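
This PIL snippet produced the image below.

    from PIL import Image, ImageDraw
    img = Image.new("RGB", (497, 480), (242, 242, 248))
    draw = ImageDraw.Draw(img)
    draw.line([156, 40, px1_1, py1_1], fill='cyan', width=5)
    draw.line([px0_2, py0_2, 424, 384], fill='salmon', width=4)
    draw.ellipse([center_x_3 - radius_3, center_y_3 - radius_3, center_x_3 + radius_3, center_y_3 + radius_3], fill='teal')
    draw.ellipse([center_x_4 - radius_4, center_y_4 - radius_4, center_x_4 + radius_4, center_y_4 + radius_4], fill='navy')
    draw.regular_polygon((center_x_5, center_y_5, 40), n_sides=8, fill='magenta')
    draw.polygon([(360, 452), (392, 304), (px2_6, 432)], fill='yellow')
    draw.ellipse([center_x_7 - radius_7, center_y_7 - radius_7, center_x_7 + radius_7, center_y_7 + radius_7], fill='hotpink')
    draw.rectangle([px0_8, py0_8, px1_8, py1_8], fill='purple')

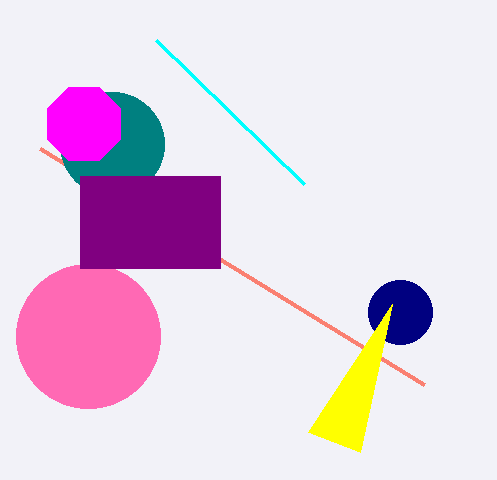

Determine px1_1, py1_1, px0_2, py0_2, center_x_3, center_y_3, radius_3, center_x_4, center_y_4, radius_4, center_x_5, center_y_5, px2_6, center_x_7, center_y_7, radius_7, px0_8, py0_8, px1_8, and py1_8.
px1_1 = 304, py1_1 = 184, px0_2 = 40, py0_2 = 148, center_x_3 = 112, center_y_3 = 144, radius_3 = 52, center_x_4 = 400, center_y_4 = 312, radius_4 = 32, center_x_5 = 84, center_y_5 = 124, px2_6 = 308, center_x_7 = 88, center_y_7 = 336, radius_7 = 72, px0_8 = 80, py0_8 = 176, px1_8 = 220, py1_8 = 268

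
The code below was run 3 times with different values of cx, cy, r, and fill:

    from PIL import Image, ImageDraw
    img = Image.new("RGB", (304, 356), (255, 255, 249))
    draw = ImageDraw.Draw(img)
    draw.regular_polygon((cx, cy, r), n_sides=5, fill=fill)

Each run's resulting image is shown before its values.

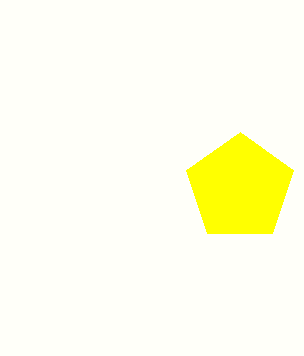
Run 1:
cx = 240, cy = 188, r = 56, fill = 'yellow'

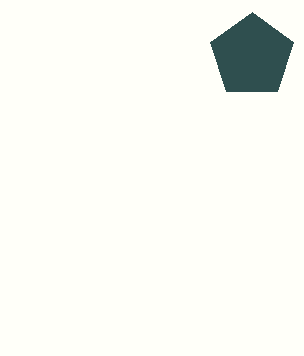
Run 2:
cx = 252
cy = 56
r = 44
fill = 'darkslategray'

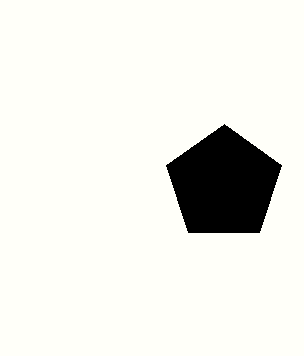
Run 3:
cx = 224, cy = 184, r = 60, fill = 'black'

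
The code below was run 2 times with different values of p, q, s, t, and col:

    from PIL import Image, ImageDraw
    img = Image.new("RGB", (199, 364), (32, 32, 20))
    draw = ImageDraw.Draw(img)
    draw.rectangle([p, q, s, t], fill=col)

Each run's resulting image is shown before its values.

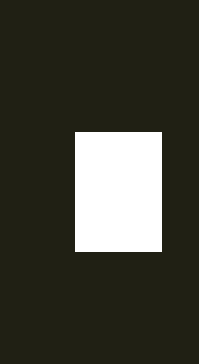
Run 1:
p = 75
q = 132
s = 161
t = 251
col = 'white'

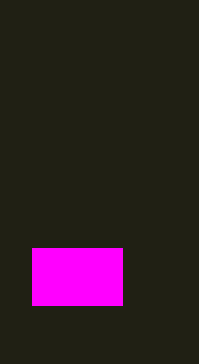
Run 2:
p = 32
q = 248
s = 122
t = 305
col = 'magenta'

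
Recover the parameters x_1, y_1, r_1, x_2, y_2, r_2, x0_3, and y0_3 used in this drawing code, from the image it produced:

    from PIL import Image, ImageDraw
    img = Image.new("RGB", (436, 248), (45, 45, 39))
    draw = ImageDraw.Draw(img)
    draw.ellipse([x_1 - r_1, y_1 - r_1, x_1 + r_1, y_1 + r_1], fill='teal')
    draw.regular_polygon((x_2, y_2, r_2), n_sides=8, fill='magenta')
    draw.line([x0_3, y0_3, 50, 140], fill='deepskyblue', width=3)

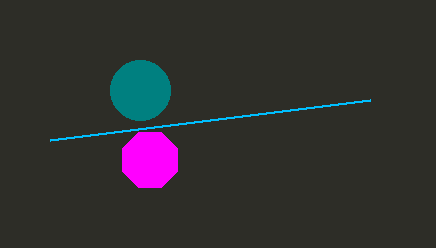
x_1 = 140
y_1 = 90
r_1 = 30
x_2 = 150
y_2 = 160
r_2 = 30
x0_3 = 370
y0_3 = 100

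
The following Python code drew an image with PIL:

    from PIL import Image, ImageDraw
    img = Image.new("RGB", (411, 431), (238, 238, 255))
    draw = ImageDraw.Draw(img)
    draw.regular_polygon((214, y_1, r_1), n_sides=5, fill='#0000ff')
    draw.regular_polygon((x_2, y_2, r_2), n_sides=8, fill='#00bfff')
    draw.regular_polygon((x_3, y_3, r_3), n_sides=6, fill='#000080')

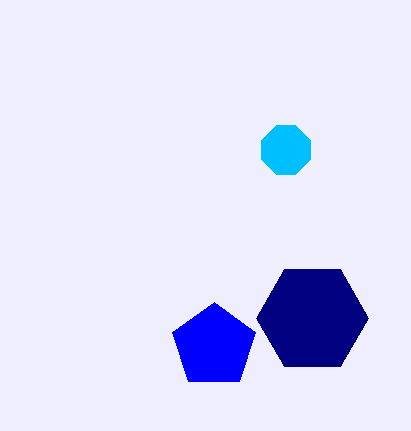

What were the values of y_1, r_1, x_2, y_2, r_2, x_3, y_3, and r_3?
y_1 = 346
r_1 = 44
x_2 = 286
y_2 = 150
r_2 = 26
x_3 = 312
y_3 = 318
r_3 = 56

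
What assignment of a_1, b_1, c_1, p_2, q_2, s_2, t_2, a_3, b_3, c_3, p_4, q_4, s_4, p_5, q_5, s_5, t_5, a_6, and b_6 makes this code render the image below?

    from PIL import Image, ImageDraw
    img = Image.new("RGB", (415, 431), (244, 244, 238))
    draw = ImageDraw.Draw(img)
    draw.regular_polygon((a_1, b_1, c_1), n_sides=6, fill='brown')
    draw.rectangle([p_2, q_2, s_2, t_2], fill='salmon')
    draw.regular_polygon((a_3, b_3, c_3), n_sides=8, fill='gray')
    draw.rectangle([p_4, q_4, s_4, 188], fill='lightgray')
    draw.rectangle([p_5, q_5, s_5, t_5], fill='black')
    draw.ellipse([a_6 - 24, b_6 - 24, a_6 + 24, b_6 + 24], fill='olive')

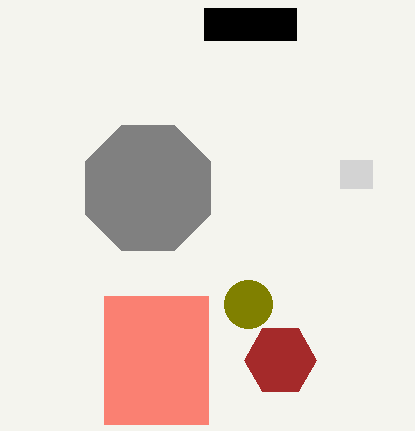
a_1 = 280, b_1 = 360, c_1 = 36, p_2 = 104, q_2 = 296, s_2 = 208, t_2 = 424, a_3 = 148, b_3 = 188, c_3 = 68, p_4 = 340, q_4 = 160, s_4 = 372, p_5 = 204, q_5 = 8, s_5 = 296, t_5 = 40, a_6 = 248, b_6 = 304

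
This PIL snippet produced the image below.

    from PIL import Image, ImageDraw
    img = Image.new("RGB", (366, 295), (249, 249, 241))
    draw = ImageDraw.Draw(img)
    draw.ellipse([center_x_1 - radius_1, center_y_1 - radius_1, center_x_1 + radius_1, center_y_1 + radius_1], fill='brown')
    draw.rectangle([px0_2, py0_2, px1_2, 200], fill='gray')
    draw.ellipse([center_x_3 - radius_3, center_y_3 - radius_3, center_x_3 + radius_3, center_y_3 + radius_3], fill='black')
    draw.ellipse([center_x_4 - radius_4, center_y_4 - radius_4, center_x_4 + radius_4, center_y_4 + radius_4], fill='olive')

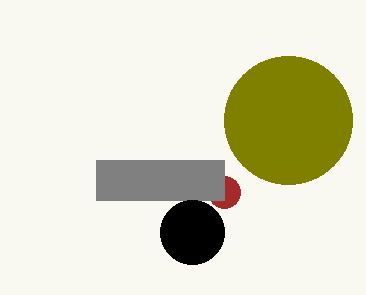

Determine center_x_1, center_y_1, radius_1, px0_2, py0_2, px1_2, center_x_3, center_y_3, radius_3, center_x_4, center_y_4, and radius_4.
center_x_1 = 224, center_y_1 = 192, radius_1 = 16, px0_2 = 96, py0_2 = 160, px1_2 = 224, center_x_3 = 192, center_y_3 = 232, radius_3 = 32, center_x_4 = 288, center_y_4 = 120, radius_4 = 64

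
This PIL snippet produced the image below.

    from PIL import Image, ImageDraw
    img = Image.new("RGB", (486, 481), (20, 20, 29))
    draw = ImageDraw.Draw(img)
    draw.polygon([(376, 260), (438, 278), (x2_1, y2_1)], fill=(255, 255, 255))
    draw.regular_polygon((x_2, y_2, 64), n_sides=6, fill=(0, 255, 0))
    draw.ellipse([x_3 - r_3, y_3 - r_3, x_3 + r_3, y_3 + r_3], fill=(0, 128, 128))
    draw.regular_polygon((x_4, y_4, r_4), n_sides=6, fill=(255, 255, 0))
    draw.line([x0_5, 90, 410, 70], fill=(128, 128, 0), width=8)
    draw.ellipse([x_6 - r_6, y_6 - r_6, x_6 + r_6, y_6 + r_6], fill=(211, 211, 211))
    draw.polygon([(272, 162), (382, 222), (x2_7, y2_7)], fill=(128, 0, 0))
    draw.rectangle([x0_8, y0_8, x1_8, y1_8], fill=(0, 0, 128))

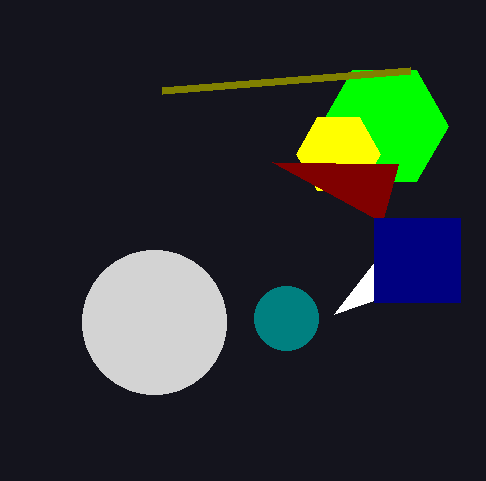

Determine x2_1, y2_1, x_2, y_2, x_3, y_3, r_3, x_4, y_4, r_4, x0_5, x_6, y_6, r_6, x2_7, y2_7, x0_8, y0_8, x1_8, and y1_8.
x2_1 = 334; y2_1 = 314; x_2 = 384; y_2 = 126; x_3 = 286; y_3 = 318; r_3 = 32; x_4 = 338; y_4 = 154; r_4 = 42; x0_5 = 162; x_6 = 154; y_6 = 322; r_6 = 72; x2_7 = 398; y2_7 = 164; x0_8 = 374; y0_8 = 218; x1_8 = 460; y1_8 = 302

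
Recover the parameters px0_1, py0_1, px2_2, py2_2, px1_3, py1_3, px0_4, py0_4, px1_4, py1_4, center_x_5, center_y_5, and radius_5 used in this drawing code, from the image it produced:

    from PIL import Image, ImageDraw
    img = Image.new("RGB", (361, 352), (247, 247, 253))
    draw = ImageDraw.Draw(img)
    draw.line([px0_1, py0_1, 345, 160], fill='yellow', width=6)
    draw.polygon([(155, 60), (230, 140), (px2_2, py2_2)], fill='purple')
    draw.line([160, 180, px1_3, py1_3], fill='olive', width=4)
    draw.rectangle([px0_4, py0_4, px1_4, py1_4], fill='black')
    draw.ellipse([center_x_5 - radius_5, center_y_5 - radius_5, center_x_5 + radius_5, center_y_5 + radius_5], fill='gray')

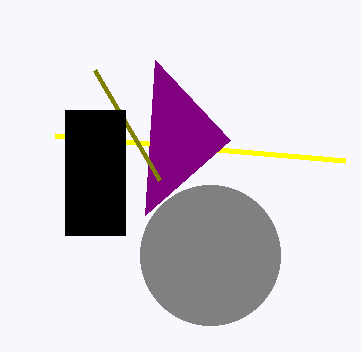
px0_1 = 55, py0_1 = 135, px2_2 = 145, py2_2 = 215, px1_3 = 95, py1_3 = 70, px0_4 = 65, py0_4 = 110, px1_4 = 125, py1_4 = 235, center_x_5 = 210, center_y_5 = 255, radius_5 = 70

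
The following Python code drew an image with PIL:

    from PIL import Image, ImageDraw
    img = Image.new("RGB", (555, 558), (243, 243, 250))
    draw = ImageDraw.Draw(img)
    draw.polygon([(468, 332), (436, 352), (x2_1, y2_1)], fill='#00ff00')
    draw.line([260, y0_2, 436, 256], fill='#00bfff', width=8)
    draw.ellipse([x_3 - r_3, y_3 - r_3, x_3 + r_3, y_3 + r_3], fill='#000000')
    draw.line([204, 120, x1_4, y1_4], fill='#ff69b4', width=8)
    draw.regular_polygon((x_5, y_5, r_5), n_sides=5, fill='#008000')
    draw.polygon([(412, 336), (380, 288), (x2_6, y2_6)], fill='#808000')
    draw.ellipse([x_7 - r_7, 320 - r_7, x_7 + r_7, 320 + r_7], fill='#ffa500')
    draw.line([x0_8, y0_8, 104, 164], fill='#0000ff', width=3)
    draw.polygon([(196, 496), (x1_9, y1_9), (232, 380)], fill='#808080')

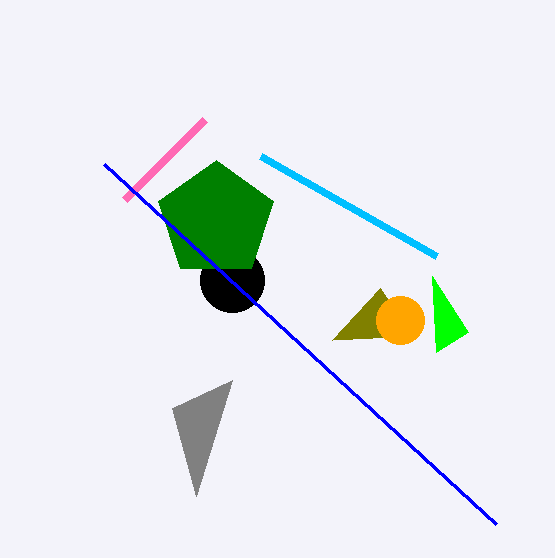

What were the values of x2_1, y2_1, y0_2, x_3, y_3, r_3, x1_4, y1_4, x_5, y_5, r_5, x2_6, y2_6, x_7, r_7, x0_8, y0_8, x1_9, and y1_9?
x2_1 = 432, y2_1 = 276, y0_2 = 156, x_3 = 232, y_3 = 280, r_3 = 32, x1_4 = 124, y1_4 = 200, x_5 = 216, y_5 = 220, r_5 = 60, x2_6 = 332, y2_6 = 340, x_7 = 400, r_7 = 24, x0_8 = 496, y0_8 = 524, x1_9 = 172, y1_9 = 408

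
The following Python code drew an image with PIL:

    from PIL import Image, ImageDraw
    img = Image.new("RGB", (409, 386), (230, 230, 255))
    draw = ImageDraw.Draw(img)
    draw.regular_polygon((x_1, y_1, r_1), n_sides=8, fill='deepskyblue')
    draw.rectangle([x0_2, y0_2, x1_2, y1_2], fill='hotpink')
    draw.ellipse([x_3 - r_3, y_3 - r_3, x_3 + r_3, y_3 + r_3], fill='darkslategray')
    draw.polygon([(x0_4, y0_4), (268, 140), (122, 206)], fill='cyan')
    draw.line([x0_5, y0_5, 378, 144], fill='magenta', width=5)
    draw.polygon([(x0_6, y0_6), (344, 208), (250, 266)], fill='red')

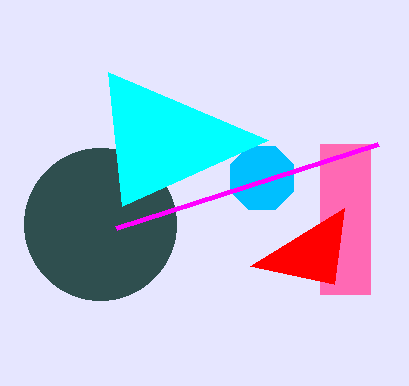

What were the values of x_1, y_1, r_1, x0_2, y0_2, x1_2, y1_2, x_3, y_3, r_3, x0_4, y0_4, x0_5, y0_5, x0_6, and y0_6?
x_1 = 262; y_1 = 178; r_1 = 34; x0_2 = 320; y0_2 = 144; x1_2 = 370; y1_2 = 294; x_3 = 100; y_3 = 224; r_3 = 76; x0_4 = 108; y0_4 = 72; x0_5 = 116; y0_5 = 228; x0_6 = 334; y0_6 = 284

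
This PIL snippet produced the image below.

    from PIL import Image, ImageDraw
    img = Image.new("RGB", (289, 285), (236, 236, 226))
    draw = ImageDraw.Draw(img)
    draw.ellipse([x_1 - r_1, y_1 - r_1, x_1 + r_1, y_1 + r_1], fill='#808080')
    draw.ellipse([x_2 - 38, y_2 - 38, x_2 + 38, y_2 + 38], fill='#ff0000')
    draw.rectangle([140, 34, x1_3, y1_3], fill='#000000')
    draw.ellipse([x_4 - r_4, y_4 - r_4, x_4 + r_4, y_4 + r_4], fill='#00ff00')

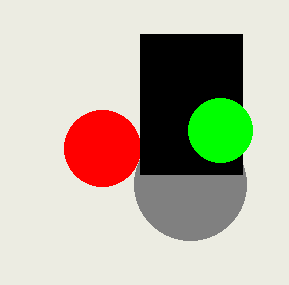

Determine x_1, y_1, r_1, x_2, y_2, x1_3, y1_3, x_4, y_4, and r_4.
x_1 = 190
y_1 = 184
r_1 = 56
x_2 = 102
y_2 = 148
x1_3 = 242
y1_3 = 174
x_4 = 220
y_4 = 130
r_4 = 32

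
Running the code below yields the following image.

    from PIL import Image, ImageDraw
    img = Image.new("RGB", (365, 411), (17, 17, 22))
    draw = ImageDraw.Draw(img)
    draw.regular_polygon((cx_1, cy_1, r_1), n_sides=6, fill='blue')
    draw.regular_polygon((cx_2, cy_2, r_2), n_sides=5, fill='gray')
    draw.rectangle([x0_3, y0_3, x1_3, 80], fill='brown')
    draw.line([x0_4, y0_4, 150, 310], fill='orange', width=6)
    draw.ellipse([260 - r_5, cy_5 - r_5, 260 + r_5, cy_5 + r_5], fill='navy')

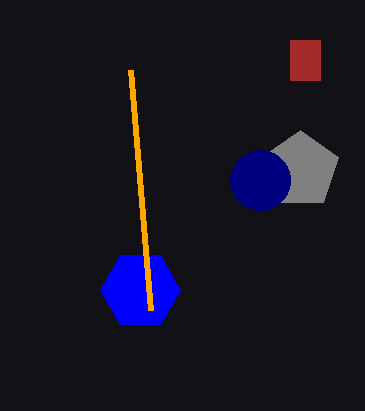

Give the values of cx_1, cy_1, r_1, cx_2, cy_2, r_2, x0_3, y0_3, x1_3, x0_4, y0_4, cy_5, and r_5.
cx_1 = 140, cy_1 = 290, r_1 = 40, cx_2 = 300, cy_2 = 170, r_2 = 40, x0_3 = 290, y0_3 = 40, x1_3 = 320, x0_4 = 130, y0_4 = 70, cy_5 = 180, r_5 = 30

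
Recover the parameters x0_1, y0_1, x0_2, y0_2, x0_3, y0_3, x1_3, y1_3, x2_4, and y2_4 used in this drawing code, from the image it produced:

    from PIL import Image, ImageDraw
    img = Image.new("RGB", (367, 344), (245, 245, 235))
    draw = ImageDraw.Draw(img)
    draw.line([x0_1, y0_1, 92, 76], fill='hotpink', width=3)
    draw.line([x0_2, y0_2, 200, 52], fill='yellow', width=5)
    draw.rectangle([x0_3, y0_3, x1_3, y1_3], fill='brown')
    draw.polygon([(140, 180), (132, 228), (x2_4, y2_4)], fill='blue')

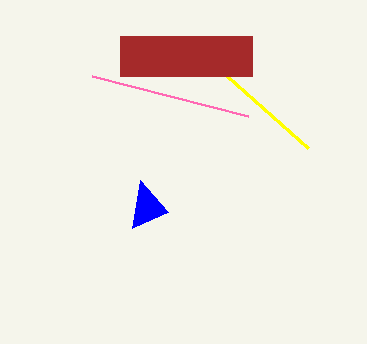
x0_1 = 248
y0_1 = 116
x0_2 = 308
y0_2 = 148
x0_3 = 120
y0_3 = 36
x1_3 = 252
y1_3 = 76
x2_4 = 168
y2_4 = 212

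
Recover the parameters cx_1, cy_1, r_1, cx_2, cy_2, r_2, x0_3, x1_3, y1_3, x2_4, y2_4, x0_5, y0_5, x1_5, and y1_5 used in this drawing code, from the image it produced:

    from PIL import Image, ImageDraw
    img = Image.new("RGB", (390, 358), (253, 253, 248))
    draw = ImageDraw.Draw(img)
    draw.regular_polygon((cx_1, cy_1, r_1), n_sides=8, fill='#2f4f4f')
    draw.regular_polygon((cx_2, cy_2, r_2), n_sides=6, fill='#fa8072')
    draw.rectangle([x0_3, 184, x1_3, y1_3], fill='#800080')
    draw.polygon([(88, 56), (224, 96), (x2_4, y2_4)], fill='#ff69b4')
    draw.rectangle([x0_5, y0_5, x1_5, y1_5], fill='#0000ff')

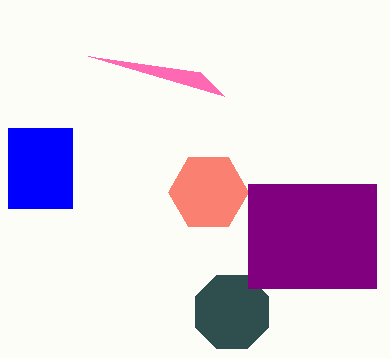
cx_1 = 232
cy_1 = 312
r_1 = 40
cx_2 = 208
cy_2 = 192
r_2 = 40
x0_3 = 248
x1_3 = 376
y1_3 = 288
x2_4 = 200
y2_4 = 72
x0_5 = 8
y0_5 = 128
x1_5 = 72
y1_5 = 208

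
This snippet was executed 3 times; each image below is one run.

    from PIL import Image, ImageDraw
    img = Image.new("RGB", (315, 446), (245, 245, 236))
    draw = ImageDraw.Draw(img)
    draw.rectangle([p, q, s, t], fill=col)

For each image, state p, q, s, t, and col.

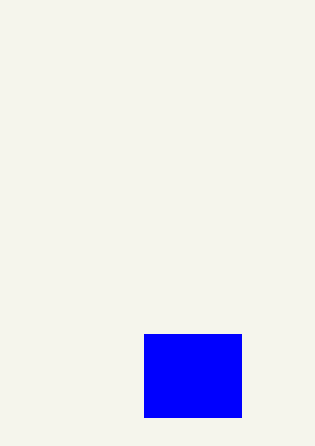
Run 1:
p = 144, q = 334, s = 241, t = 417, col = 'blue'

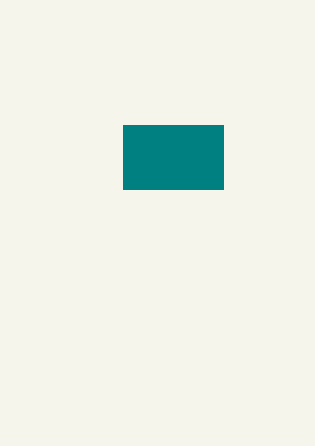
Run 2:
p = 123; q = 125; s = 223; t = 189; col = 'teal'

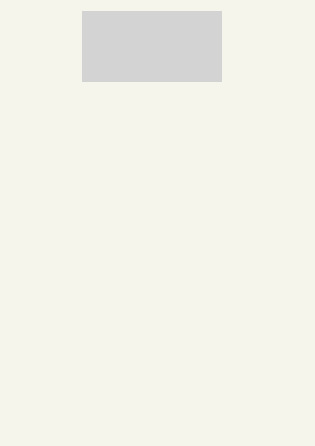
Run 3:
p = 82
q = 11
s = 221
t = 81
col = 'lightgray'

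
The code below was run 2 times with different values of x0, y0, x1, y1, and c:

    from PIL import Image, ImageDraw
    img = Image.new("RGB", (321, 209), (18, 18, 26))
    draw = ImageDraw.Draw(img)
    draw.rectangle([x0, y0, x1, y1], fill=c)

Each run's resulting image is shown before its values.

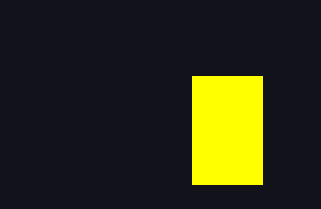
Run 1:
x0 = 192
y0 = 76
x1 = 262
y1 = 184
c = 'yellow'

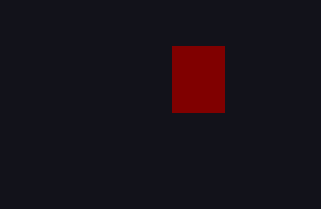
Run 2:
x0 = 172, y0 = 46, x1 = 224, y1 = 112, c = 'maroon'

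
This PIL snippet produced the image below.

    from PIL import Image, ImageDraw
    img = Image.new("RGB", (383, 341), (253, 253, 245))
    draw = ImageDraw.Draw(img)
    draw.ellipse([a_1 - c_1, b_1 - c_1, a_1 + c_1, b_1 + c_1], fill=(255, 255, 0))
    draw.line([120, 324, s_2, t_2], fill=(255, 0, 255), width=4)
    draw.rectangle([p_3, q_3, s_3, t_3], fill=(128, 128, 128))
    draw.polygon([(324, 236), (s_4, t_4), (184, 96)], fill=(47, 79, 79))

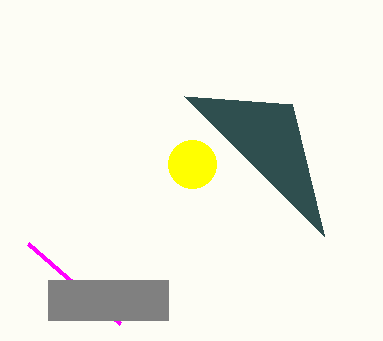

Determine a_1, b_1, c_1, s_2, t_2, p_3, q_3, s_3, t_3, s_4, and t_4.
a_1 = 192
b_1 = 164
c_1 = 24
s_2 = 28
t_2 = 244
p_3 = 48
q_3 = 280
s_3 = 168
t_3 = 320
s_4 = 292
t_4 = 104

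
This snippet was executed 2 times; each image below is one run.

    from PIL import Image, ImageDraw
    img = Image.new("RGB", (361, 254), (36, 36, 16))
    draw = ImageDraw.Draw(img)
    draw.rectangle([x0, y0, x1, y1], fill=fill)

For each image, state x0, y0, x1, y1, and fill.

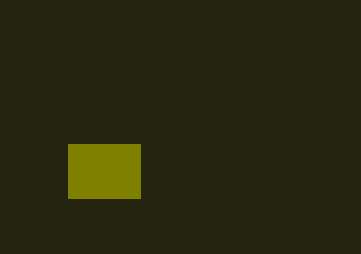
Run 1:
x0 = 68, y0 = 144, x1 = 140, y1 = 198, fill = 'olive'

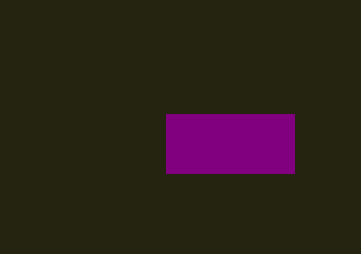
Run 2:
x0 = 166
y0 = 114
x1 = 294
y1 = 173
fill = 'purple'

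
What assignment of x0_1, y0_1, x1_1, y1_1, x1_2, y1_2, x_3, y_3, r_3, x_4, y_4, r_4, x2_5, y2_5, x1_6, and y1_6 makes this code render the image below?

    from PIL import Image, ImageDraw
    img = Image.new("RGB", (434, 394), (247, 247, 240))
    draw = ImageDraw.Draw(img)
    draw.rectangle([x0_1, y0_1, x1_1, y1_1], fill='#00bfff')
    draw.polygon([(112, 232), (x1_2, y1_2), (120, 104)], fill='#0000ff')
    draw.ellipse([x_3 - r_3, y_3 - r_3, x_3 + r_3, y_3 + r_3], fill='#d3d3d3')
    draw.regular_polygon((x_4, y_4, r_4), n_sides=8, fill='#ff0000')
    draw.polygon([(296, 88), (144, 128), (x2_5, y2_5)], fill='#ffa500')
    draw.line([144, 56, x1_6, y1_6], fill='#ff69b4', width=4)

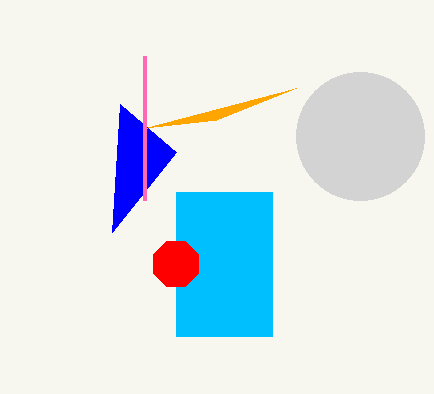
x0_1 = 176, y0_1 = 192, x1_1 = 272, y1_1 = 336, x1_2 = 176, y1_2 = 152, x_3 = 360, y_3 = 136, r_3 = 64, x_4 = 176, y_4 = 264, r_4 = 24, x2_5 = 216, y2_5 = 120, x1_6 = 144, y1_6 = 200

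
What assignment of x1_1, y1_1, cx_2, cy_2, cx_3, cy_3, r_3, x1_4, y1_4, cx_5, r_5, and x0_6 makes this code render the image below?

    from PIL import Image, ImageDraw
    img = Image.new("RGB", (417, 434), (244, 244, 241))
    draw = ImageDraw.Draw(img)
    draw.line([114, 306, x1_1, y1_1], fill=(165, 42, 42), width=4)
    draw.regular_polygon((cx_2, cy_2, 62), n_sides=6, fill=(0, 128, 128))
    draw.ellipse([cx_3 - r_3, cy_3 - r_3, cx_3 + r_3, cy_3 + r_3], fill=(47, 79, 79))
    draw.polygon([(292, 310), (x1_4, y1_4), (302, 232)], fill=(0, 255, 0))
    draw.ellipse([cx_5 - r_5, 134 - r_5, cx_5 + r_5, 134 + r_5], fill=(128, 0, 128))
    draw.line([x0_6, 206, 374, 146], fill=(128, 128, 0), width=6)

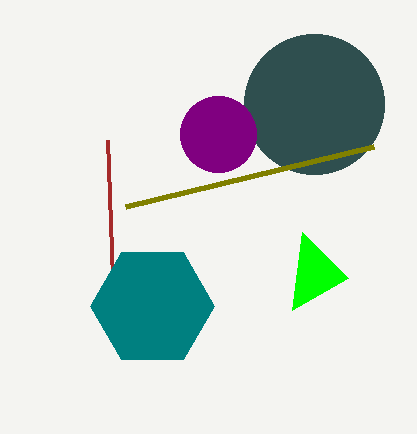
x1_1 = 108; y1_1 = 140; cx_2 = 152; cy_2 = 306; cx_3 = 314; cy_3 = 104; r_3 = 70; x1_4 = 348; y1_4 = 278; cx_5 = 218; r_5 = 38; x0_6 = 126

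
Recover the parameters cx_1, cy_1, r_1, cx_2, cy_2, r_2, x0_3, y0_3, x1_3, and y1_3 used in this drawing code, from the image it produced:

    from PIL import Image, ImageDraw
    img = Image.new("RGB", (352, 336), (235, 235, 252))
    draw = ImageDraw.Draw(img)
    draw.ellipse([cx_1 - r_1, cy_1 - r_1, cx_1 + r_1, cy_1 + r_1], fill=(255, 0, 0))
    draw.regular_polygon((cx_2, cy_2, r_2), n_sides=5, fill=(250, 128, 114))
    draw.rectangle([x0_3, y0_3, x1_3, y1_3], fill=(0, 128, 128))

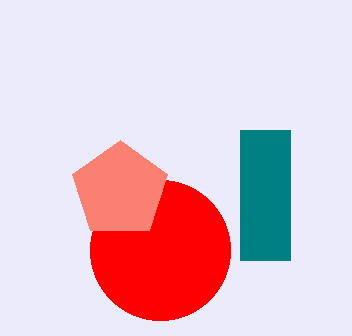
cx_1 = 160, cy_1 = 250, r_1 = 70, cx_2 = 120, cy_2 = 190, r_2 = 50, x0_3 = 240, y0_3 = 130, x1_3 = 290, y1_3 = 260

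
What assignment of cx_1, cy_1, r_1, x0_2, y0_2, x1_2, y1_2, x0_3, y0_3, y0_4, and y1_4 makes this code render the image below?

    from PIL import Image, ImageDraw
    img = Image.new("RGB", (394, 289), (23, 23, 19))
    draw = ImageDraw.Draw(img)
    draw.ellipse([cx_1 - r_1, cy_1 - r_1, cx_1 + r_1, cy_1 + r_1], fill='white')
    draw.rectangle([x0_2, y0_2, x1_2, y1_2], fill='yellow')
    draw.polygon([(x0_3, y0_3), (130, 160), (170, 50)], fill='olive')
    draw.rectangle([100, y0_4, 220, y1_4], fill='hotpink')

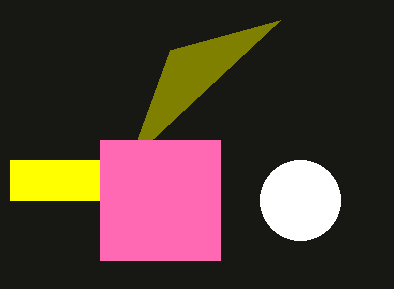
cx_1 = 300; cy_1 = 200; r_1 = 40; x0_2 = 10; y0_2 = 160; x1_2 = 100; y1_2 = 200; x0_3 = 280; y0_3 = 20; y0_4 = 140; y1_4 = 260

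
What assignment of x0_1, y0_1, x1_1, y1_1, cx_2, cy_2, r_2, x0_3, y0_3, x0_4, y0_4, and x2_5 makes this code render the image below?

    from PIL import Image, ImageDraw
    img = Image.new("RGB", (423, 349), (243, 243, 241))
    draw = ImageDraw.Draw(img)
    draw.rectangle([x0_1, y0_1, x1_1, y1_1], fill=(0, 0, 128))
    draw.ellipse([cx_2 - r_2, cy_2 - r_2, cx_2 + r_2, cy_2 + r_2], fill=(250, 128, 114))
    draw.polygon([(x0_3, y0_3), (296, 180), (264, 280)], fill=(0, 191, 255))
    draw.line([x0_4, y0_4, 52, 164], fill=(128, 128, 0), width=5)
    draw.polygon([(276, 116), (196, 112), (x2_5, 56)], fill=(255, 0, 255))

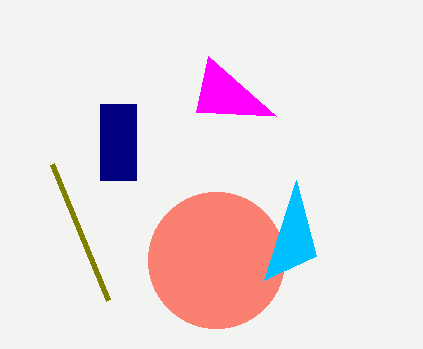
x0_1 = 100, y0_1 = 104, x1_1 = 136, y1_1 = 180, cx_2 = 216, cy_2 = 260, r_2 = 68, x0_3 = 316, y0_3 = 256, x0_4 = 108, y0_4 = 300, x2_5 = 208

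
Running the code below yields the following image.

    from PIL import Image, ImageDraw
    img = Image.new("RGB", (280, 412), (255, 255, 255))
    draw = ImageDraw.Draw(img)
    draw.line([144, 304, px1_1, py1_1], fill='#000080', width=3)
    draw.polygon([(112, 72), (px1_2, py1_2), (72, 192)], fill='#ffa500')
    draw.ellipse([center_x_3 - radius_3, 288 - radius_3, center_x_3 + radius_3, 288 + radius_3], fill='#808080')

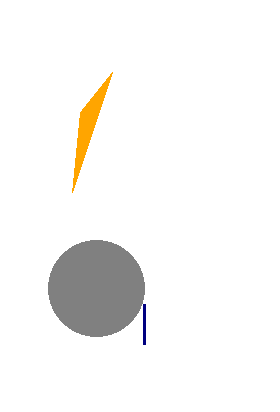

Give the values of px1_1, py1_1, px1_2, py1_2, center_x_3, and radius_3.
px1_1 = 144, py1_1 = 344, px1_2 = 80, py1_2 = 112, center_x_3 = 96, radius_3 = 48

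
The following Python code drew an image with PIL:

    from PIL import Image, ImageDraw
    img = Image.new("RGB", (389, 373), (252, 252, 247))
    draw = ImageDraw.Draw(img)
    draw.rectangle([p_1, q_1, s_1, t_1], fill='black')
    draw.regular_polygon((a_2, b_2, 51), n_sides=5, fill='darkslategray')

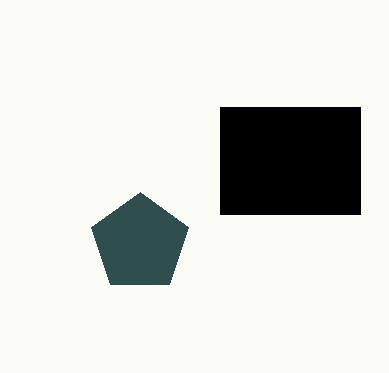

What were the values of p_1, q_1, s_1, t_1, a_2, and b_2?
p_1 = 220; q_1 = 107; s_1 = 360; t_1 = 214; a_2 = 140; b_2 = 243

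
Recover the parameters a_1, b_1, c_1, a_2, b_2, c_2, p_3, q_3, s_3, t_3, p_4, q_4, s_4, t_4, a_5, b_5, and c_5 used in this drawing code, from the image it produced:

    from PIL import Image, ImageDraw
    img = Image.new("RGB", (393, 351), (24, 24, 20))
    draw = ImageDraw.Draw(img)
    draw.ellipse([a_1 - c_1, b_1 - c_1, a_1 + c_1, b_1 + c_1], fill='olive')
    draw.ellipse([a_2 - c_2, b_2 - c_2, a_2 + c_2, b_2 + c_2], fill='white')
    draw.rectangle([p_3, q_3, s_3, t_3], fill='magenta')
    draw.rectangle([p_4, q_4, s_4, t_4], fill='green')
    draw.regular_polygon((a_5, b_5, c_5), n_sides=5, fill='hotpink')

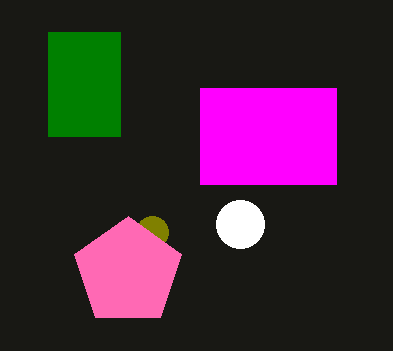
a_1 = 152; b_1 = 232; c_1 = 16; a_2 = 240; b_2 = 224; c_2 = 24; p_3 = 200; q_3 = 88; s_3 = 336; t_3 = 184; p_4 = 48; q_4 = 32; s_4 = 120; t_4 = 136; a_5 = 128; b_5 = 272; c_5 = 56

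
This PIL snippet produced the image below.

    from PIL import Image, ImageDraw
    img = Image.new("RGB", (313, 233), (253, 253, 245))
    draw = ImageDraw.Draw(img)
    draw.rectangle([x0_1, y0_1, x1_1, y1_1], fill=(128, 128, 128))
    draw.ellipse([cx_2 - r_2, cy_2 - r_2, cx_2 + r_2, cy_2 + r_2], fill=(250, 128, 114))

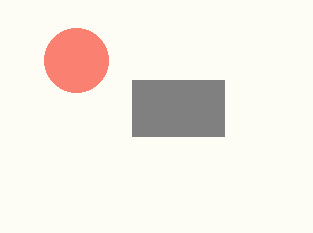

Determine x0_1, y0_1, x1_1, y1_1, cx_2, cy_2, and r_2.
x0_1 = 132, y0_1 = 80, x1_1 = 224, y1_1 = 136, cx_2 = 76, cy_2 = 60, r_2 = 32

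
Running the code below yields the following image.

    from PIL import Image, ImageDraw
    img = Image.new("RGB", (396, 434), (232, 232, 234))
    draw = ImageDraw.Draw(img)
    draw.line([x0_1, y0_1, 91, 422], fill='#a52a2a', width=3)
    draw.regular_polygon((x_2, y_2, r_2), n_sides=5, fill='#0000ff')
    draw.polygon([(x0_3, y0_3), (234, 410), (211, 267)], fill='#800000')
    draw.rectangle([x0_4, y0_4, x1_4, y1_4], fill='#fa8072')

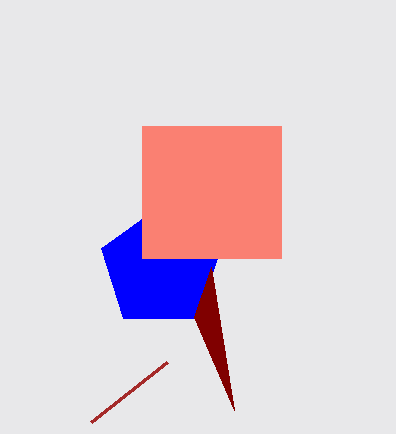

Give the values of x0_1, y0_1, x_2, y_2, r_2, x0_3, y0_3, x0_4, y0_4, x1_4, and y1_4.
x0_1 = 167
y0_1 = 362
x_2 = 161
y_2 = 268
r_2 = 63
x0_3 = 194
y0_3 = 317
x0_4 = 142
y0_4 = 126
x1_4 = 281
y1_4 = 258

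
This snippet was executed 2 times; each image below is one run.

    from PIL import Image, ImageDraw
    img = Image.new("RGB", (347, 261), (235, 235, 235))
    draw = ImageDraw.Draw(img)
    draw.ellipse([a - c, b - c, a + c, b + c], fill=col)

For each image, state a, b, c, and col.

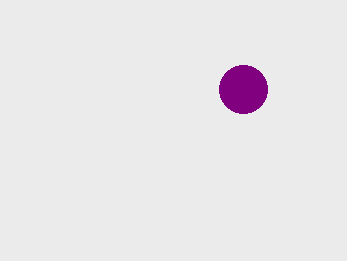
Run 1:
a = 243; b = 89; c = 24; col = 'purple'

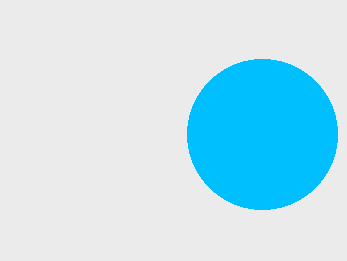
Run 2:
a = 262
b = 134
c = 75
col = 'deepskyblue'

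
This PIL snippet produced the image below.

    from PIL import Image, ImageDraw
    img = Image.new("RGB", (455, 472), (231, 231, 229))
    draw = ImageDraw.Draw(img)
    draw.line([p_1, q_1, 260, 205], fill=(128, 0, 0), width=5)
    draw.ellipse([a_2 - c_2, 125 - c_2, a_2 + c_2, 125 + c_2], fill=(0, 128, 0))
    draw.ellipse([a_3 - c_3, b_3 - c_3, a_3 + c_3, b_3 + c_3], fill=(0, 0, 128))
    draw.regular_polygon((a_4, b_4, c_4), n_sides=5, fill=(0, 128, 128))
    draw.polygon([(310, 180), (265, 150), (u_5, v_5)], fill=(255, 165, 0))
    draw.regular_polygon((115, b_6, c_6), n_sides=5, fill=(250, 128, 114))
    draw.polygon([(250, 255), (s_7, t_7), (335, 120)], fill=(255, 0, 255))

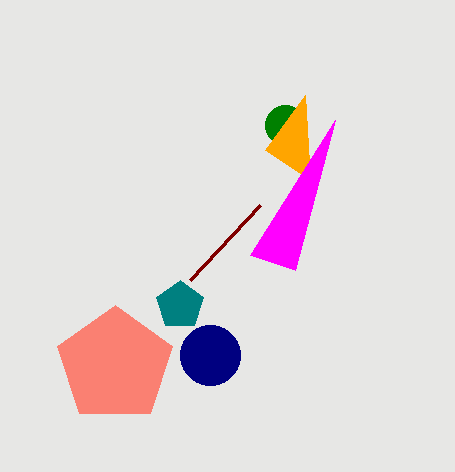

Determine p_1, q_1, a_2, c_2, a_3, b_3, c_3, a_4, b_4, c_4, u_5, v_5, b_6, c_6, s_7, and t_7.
p_1 = 190; q_1 = 280; a_2 = 285; c_2 = 20; a_3 = 210; b_3 = 355; c_3 = 30; a_4 = 180; b_4 = 305; c_4 = 25; u_5 = 305; v_5 = 95; b_6 = 365; c_6 = 60; s_7 = 295; t_7 = 270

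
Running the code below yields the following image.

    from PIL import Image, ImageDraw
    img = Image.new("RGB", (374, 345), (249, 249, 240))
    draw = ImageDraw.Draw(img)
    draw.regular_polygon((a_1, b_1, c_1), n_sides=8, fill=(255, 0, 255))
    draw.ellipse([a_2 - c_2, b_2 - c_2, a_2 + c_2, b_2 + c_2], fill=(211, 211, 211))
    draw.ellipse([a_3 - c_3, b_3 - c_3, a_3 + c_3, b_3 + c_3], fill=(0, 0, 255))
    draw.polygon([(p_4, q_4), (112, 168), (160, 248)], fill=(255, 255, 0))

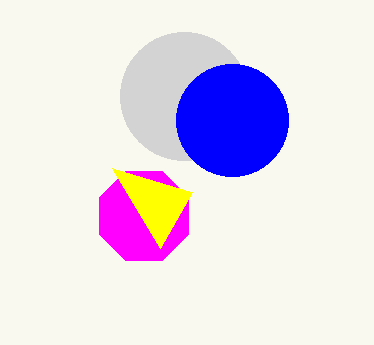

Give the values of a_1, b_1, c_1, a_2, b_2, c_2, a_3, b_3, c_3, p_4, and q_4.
a_1 = 144
b_1 = 216
c_1 = 48
a_2 = 184
b_2 = 96
c_2 = 64
a_3 = 232
b_3 = 120
c_3 = 56
p_4 = 192
q_4 = 192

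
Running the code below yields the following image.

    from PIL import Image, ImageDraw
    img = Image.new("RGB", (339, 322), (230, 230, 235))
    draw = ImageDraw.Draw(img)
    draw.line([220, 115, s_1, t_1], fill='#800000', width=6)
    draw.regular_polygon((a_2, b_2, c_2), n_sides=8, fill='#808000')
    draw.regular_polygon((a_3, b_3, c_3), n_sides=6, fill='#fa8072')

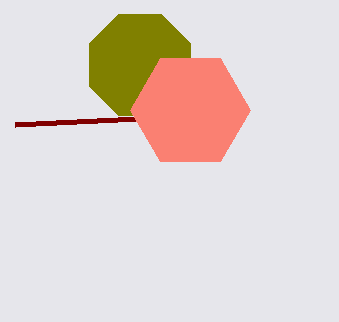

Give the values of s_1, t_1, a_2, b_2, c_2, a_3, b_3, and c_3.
s_1 = 15; t_1 = 125; a_2 = 140; b_2 = 65; c_2 = 55; a_3 = 190; b_3 = 110; c_3 = 60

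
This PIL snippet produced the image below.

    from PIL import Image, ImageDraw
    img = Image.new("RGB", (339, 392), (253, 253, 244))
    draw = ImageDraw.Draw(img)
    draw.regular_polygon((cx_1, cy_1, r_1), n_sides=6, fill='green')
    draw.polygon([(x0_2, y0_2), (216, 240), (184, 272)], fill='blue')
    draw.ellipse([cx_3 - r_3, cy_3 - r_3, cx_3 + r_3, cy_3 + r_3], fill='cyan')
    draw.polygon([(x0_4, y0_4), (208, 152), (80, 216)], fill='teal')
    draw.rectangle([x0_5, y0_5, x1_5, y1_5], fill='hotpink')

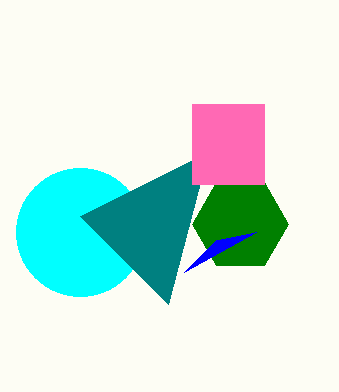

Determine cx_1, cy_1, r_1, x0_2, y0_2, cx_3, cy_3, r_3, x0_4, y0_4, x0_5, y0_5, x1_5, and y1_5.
cx_1 = 240, cy_1 = 224, r_1 = 48, x0_2 = 256, y0_2 = 232, cx_3 = 80, cy_3 = 232, r_3 = 64, x0_4 = 168, y0_4 = 304, x0_5 = 192, y0_5 = 104, x1_5 = 264, y1_5 = 184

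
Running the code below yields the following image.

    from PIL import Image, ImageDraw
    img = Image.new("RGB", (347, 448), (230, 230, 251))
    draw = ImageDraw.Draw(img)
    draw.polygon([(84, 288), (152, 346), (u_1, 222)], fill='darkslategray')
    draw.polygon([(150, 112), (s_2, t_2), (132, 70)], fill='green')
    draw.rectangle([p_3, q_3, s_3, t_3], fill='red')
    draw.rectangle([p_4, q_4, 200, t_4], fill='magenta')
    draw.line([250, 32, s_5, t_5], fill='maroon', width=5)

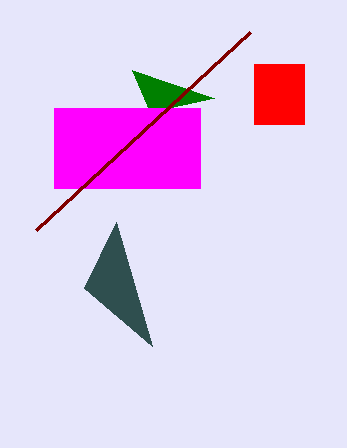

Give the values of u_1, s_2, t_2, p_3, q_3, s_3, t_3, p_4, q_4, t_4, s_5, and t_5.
u_1 = 116; s_2 = 214; t_2 = 98; p_3 = 254; q_3 = 64; s_3 = 304; t_3 = 124; p_4 = 54; q_4 = 108; t_4 = 188; s_5 = 36; t_5 = 230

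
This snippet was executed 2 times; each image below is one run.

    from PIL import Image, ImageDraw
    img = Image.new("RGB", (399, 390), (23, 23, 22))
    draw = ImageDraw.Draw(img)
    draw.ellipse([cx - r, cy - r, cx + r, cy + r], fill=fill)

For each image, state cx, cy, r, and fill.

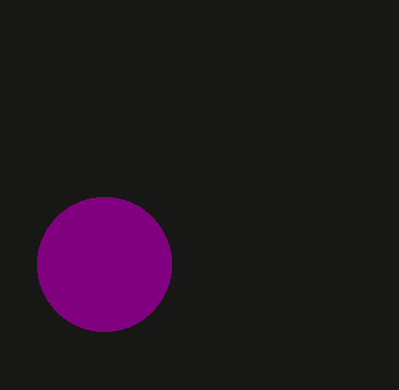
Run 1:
cx = 104, cy = 264, r = 67, fill = 'purple'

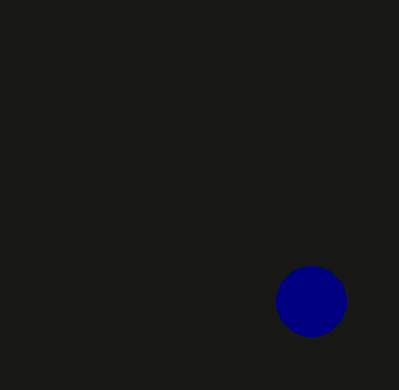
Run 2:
cx = 311; cy = 301; r = 35; fill = 'navy'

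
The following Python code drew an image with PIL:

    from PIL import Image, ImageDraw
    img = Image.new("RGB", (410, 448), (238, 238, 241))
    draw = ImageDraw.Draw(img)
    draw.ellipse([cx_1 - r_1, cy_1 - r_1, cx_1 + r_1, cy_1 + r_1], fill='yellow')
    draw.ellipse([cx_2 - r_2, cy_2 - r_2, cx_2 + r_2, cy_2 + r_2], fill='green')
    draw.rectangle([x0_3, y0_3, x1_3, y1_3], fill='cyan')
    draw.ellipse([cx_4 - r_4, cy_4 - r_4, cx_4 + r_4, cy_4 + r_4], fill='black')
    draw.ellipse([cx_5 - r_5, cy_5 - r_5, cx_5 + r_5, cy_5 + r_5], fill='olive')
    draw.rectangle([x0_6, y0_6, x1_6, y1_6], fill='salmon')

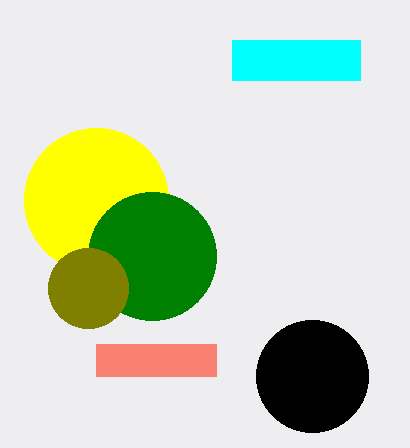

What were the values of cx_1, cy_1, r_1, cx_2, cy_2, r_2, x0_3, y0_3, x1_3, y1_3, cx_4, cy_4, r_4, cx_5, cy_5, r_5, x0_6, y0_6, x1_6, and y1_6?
cx_1 = 96; cy_1 = 200; r_1 = 72; cx_2 = 152; cy_2 = 256; r_2 = 64; x0_3 = 232; y0_3 = 40; x1_3 = 360; y1_3 = 80; cx_4 = 312; cy_4 = 376; r_4 = 56; cx_5 = 88; cy_5 = 288; r_5 = 40; x0_6 = 96; y0_6 = 344; x1_6 = 216; y1_6 = 376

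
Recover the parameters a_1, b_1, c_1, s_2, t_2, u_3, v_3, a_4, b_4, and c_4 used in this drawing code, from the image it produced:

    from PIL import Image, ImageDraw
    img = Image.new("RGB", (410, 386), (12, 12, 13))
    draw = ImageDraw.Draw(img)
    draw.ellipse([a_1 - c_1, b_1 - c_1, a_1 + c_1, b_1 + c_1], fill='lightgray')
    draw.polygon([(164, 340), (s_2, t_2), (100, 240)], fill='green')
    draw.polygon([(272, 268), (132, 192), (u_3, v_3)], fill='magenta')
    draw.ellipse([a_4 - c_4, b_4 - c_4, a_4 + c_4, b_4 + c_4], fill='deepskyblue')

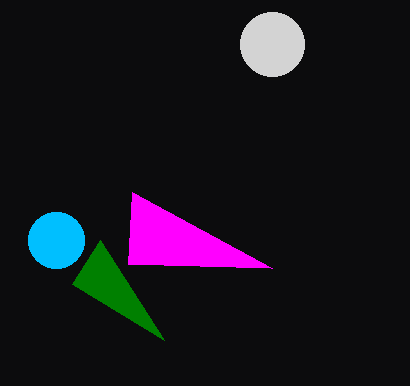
a_1 = 272
b_1 = 44
c_1 = 32
s_2 = 72
t_2 = 284
u_3 = 128
v_3 = 264
a_4 = 56
b_4 = 240
c_4 = 28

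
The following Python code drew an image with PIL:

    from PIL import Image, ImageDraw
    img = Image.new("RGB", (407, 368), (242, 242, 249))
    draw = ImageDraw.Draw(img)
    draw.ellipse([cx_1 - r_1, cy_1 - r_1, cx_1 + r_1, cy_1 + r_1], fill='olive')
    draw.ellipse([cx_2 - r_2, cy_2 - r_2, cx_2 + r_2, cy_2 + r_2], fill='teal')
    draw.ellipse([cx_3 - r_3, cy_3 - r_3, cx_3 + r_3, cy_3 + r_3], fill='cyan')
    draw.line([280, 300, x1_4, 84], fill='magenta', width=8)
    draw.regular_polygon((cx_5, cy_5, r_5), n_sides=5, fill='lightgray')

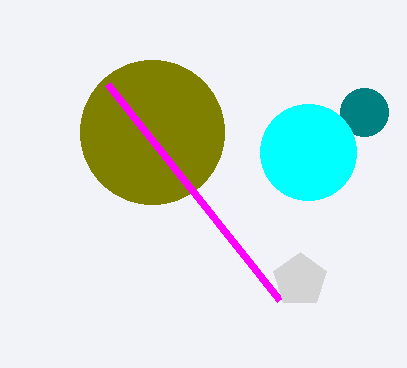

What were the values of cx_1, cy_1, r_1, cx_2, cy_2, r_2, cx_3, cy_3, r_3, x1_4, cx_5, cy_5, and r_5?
cx_1 = 152
cy_1 = 132
r_1 = 72
cx_2 = 364
cy_2 = 112
r_2 = 24
cx_3 = 308
cy_3 = 152
r_3 = 48
x1_4 = 108
cx_5 = 300
cy_5 = 280
r_5 = 28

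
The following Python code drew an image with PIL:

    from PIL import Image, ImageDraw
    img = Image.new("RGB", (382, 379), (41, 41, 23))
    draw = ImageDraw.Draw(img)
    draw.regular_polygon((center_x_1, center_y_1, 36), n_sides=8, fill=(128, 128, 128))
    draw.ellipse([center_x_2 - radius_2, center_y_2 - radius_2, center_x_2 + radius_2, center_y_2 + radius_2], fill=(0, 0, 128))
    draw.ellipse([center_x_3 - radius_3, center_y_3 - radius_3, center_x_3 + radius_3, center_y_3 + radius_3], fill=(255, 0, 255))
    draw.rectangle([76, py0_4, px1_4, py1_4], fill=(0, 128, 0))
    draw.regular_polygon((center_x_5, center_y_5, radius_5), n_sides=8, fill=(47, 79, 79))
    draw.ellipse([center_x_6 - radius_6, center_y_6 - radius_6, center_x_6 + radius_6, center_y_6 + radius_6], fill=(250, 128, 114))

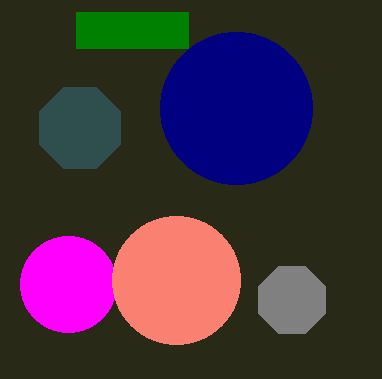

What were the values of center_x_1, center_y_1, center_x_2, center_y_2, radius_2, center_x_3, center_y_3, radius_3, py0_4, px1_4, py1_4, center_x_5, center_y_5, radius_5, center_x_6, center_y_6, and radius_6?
center_x_1 = 292
center_y_1 = 300
center_x_2 = 236
center_y_2 = 108
radius_2 = 76
center_x_3 = 68
center_y_3 = 284
radius_3 = 48
py0_4 = 12
px1_4 = 188
py1_4 = 48
center_x_5 = 80
center_y_5 = 128
radius_5 = 44
center_x_6 = 176
center_y_6 = 280
radius_6 = 64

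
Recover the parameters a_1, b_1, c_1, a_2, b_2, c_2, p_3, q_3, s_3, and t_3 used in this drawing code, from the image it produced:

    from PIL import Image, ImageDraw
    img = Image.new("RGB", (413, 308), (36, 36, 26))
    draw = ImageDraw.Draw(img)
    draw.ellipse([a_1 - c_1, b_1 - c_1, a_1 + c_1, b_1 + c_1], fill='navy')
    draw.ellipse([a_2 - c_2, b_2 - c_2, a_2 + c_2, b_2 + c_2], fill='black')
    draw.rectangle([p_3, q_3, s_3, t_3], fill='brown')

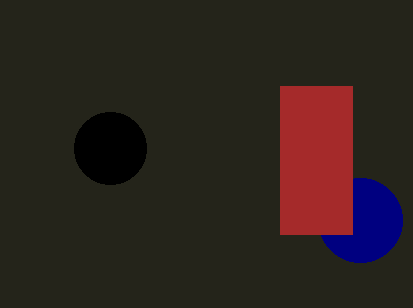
a_1 = 360; b_1 = 220; c_1 = 42; a_2 = 110; b_2 = 148; c_2 = 36; p_3 = 280; q_3 = 86; s_3 = 352; t_3 = 234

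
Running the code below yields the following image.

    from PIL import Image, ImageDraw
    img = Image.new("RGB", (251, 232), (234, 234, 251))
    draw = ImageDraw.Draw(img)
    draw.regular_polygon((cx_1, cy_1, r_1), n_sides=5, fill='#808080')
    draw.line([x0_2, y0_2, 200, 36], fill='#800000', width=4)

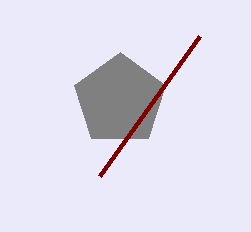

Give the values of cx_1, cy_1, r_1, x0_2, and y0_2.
cx_1 = 120, cy_1 = 100, r_1 = 48, x0_2 = 100, y0_2 = 176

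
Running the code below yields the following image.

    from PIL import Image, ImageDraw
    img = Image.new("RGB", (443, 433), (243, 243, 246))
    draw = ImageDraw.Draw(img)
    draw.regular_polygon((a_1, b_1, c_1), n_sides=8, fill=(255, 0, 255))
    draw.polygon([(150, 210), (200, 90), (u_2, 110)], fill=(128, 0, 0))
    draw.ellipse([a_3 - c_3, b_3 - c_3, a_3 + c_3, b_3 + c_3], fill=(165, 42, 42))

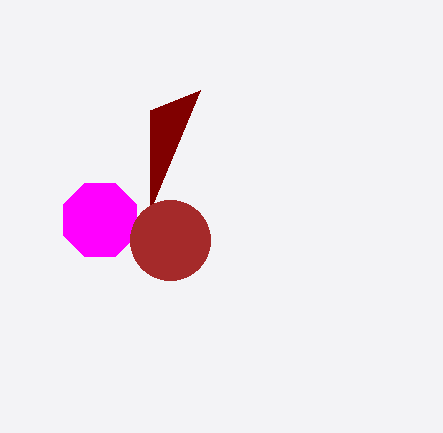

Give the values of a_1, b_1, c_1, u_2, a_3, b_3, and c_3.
a_1 = 100
b_1 = 220
c_1 = 40
u_2 = 150
a_3 = 170
b_3 = 240
c_3 = 40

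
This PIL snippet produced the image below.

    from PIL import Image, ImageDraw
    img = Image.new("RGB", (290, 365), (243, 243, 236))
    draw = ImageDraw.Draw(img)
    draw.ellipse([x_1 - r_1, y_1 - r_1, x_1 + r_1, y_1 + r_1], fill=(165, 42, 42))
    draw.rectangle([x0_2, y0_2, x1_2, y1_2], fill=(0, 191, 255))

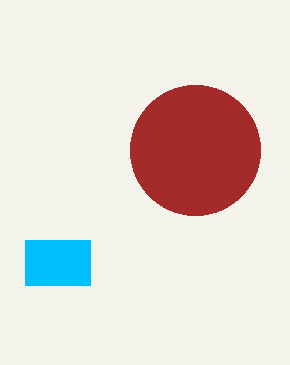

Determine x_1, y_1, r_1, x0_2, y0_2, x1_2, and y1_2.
x_1 = 195; y_1 = 150; r_1 = 65; x0_2 = 25; y0_2 = 240; x1_2 = 90; y1_2 = 285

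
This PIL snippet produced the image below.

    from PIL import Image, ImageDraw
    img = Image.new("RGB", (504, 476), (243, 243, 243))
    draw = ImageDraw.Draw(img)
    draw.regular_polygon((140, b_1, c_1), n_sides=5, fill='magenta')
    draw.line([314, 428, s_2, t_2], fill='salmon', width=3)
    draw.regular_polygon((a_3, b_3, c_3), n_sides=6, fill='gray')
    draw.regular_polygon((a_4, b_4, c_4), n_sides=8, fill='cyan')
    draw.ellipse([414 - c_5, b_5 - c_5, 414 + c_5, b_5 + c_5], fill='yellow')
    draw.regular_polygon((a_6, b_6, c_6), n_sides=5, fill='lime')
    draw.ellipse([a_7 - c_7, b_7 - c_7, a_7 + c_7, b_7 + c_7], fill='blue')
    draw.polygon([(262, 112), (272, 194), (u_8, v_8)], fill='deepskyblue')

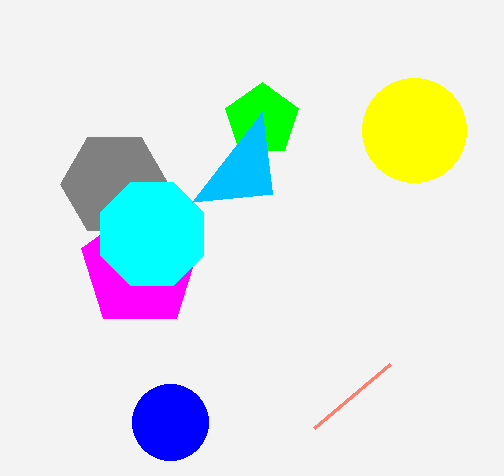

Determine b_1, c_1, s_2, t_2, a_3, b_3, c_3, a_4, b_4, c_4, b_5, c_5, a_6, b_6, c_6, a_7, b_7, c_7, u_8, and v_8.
b_1 = 268
c_1 = 62
s_2 = 390
t_2 = 364
a_3 = 114
b_3 = 184
c_3 = 54
a_4 = 152
b_4 = 234
c_4 = 56
b_5 = 130
c_5 = 52
a_6 = 262
b_6 = 120
c_6 = 38
a_7 = 170
b_7 = 422
c_7 = 38
u_8 = 192
v_8 = 202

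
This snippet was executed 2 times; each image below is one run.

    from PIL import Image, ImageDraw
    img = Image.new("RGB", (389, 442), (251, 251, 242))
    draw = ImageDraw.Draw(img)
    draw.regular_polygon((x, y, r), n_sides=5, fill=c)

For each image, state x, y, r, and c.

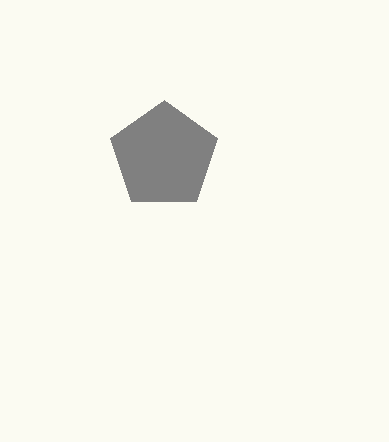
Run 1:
x = 164, y = 156, r = 56, c = 'gray'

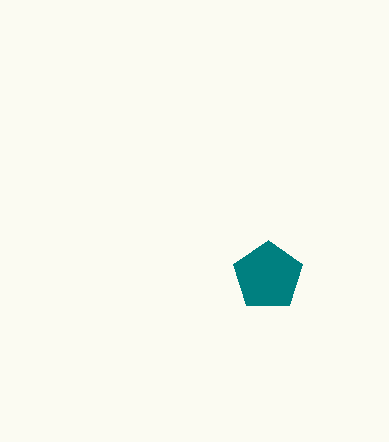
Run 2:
x = 268, y = 276, r = 36, c = 'teal'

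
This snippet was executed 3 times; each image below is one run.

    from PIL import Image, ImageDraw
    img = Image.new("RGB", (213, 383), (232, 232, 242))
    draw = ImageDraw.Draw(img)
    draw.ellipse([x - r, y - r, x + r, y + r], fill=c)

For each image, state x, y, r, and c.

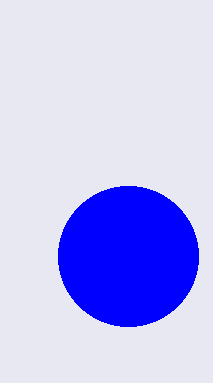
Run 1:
x = 128; y = 256; r = 70; c = 'blue'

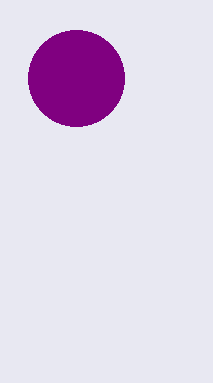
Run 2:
x = 76, y = 78, r = 48, c = 'purple'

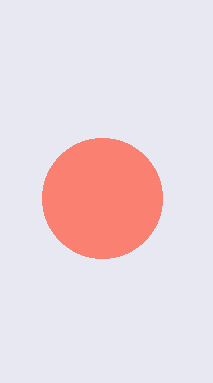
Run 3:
x = 102
y = 198
r = 60
c = 'salmon'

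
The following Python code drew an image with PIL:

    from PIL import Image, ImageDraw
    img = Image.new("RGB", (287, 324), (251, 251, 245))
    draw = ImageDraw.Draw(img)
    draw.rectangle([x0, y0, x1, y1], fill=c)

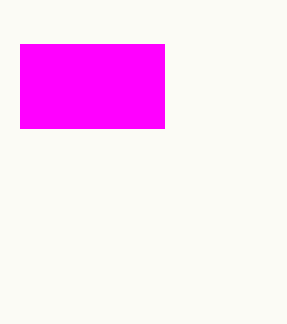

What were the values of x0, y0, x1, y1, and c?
x0 = 20; y0 = 44; x1 = 164; y1 = 128; c = 'magenta'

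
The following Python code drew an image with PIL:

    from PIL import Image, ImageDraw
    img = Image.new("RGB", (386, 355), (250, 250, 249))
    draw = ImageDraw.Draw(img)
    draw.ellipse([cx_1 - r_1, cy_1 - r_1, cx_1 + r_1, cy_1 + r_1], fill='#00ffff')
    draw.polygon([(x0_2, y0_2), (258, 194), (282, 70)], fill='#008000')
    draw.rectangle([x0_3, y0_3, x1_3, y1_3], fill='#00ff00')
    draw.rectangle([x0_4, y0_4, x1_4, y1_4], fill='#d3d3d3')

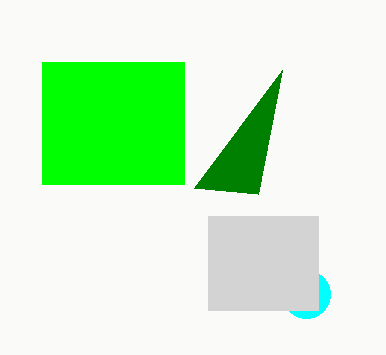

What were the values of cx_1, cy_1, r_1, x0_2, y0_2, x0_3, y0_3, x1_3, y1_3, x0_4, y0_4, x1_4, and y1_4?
cx_1 = 306, cy_1 = 294, r_1 = 24, x0_2 = 194, y0_2 = 188, x0_3 = 42, y0_3 = 62, x1_3 = 184, y1_3 = 184, x0_4 = 208, y0_4 = 216, x1_4 = 318, y1_4 = 310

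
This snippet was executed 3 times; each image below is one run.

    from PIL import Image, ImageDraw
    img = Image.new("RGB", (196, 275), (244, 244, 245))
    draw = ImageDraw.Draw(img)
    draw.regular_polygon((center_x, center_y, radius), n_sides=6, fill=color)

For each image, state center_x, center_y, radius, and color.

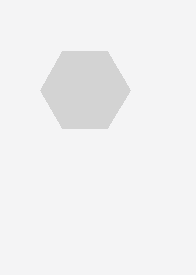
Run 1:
center_x = 85, center_y = 90, radius = 45, color = 'lightgray'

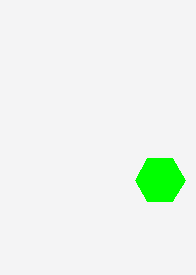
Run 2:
center_x = 160, center_y = 180, radius = 25, color = 'lime'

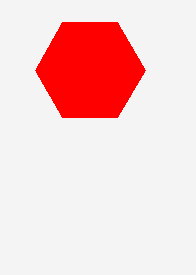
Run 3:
center_x = 90; center_y = 70; radius = 55; color = 'red'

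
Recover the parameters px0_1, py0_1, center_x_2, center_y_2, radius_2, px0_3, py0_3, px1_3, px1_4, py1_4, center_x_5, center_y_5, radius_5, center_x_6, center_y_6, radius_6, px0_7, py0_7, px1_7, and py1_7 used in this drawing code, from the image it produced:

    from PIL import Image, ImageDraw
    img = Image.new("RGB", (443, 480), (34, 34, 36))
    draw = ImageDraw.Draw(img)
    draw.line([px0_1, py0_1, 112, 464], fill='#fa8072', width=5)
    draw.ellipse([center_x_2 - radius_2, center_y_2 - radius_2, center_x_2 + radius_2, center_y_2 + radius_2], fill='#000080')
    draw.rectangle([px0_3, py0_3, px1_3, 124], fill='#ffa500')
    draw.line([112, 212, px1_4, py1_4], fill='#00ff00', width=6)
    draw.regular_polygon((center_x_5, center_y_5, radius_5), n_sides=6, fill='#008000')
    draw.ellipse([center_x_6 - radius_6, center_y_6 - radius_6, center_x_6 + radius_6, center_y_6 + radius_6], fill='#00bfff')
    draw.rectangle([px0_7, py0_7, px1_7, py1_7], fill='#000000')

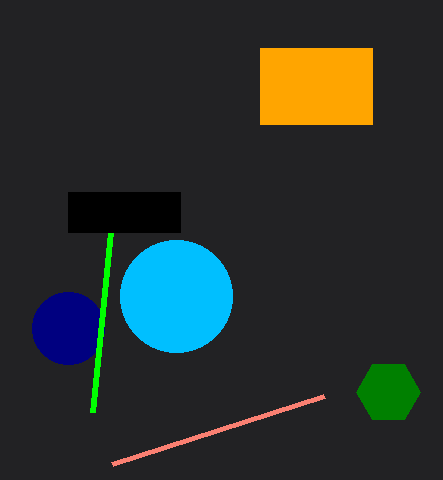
px0_1 = 324
py0_1 = 396
center_x_2 = 68
center_y_2 = 328
radius_2 = 36
px0_3 = 260
py0_3 = 48
px1_3 = 372
px1_4 = 92
py1_4 = 412
center_x_5 = 388
center_y_5 = 392
radius_5 = 32
center_x_6 = 176
center_y_6 = 296
radius_6 = 56
px0_7 = 68
py0_7 = 192
px1_7 = 180
py1_7 = 232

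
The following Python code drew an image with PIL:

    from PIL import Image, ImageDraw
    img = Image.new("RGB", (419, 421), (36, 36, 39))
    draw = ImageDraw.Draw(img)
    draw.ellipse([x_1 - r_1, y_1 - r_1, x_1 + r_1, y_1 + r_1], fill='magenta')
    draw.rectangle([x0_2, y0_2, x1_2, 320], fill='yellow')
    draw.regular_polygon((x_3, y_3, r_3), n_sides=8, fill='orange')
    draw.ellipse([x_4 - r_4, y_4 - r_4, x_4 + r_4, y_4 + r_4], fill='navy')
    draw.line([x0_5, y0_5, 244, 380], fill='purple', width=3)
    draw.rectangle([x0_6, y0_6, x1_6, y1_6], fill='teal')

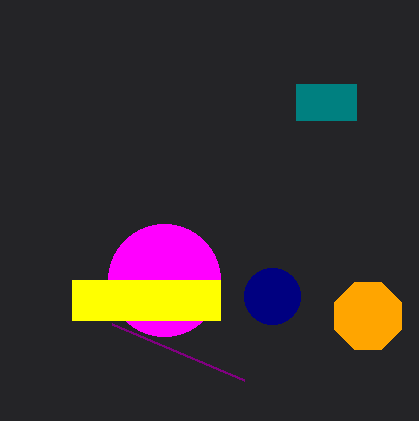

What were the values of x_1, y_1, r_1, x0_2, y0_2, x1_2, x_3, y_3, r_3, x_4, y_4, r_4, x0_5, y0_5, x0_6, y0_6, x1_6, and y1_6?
x_1 = 164, y_1 = 280, r_1 = 56, x0_2 = 72, y0_2 = 280, x1_2 = 220, x_3 = 368, y_3 = 316, r_3 = 36, x_4 = 272, y_4 = 296, r_4 = 28, x0_5 = 112, y0_5 = 324, x0_6 = 296, y0_6 = 84, x1_6 = 356, y1_6 = 120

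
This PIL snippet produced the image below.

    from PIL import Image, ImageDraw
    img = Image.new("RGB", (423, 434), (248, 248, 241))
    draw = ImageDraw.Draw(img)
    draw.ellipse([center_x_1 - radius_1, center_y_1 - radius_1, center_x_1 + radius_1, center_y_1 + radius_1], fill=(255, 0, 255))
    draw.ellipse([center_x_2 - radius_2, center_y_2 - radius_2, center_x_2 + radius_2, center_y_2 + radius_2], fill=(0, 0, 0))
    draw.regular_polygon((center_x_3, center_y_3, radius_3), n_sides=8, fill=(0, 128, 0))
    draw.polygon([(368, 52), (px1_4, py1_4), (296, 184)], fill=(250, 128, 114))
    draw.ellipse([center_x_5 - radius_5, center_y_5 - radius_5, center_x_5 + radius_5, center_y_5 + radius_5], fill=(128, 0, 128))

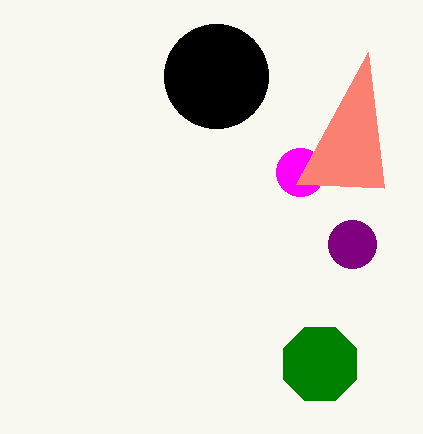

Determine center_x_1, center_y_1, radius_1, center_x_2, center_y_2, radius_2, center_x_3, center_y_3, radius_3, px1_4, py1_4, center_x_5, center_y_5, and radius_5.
center_x_1 = 300; center_y_1 = 172; radius_1 = 24; center_x_2 = 216; center_y_2 = 76; radius_2 = 52; center_x_3 = 320; center_y_3 = 364; radius_3 = 40; px1_4 = 384; py1_4 = 188; center_x_5 = 352; center_y_5 = 244; radius_5 = 24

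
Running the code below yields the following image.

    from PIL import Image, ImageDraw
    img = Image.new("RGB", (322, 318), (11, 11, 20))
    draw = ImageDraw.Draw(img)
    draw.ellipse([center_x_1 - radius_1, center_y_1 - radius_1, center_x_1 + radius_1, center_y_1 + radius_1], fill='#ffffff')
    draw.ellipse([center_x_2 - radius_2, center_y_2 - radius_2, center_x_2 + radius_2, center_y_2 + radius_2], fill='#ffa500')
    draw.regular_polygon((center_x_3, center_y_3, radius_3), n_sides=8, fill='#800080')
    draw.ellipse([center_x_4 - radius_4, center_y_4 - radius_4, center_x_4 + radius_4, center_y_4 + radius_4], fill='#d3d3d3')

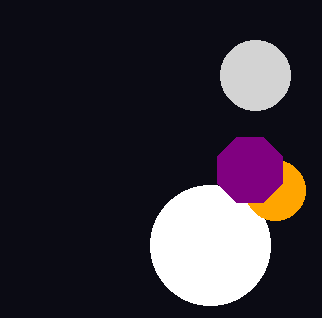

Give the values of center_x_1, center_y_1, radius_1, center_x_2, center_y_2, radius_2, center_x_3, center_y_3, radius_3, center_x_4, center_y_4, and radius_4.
center_x_1 = 210, center_y_1 = 245, radius_1 = 60, center_x_2 = 275, center_y_2 = 190, radius_2 = 30, center_x_3 = 250, center_y_3 = 170, radius_3 = 35, center_x_4 = 255, center_y_4 = 75, radius_4 = 35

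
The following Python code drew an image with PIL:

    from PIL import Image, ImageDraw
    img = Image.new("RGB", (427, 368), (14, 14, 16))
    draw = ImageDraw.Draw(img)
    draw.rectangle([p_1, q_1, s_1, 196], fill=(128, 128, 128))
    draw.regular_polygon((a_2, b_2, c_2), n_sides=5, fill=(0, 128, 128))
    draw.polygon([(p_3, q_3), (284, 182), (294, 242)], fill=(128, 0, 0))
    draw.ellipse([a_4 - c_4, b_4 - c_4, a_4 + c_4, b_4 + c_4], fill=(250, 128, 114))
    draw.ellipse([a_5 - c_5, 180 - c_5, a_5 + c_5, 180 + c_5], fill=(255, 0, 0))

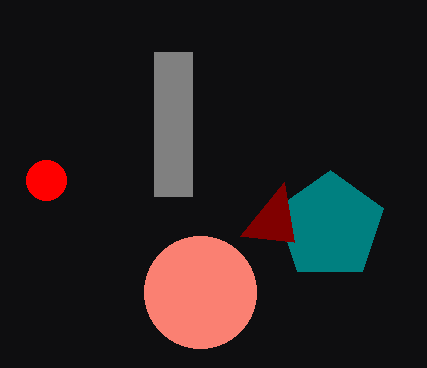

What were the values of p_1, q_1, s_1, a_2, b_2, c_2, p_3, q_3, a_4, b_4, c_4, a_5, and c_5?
p_1 = 154; q_1 = 52; s_1 = 192; a_2 = 330; b_2 = 226; c_2 = 56; p_3 = 240; q_3 = 236; a_4 = 200; b_4 = 292; c_4 = 56; a_5 = 46; c_5 = 20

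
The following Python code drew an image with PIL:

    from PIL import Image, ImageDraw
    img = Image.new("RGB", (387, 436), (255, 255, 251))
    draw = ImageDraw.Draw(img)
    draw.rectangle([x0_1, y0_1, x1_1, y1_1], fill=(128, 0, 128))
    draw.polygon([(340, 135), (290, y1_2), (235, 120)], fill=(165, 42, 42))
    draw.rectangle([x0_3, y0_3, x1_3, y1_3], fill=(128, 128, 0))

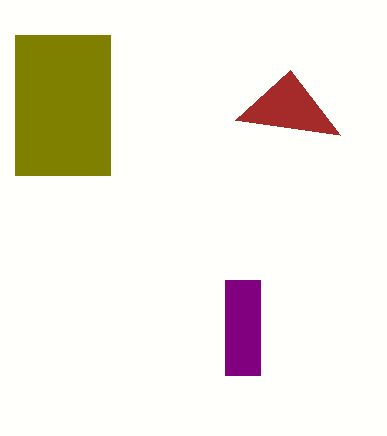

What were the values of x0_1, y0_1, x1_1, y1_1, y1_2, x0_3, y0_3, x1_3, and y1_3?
x0_1 = 225, y0_1 = 280, x1_1 = 260, y1_1 = 375, y1_2 = 70, x0_3 = 15, y0_3 = 35, x1_3 = 110, y1_3 = 175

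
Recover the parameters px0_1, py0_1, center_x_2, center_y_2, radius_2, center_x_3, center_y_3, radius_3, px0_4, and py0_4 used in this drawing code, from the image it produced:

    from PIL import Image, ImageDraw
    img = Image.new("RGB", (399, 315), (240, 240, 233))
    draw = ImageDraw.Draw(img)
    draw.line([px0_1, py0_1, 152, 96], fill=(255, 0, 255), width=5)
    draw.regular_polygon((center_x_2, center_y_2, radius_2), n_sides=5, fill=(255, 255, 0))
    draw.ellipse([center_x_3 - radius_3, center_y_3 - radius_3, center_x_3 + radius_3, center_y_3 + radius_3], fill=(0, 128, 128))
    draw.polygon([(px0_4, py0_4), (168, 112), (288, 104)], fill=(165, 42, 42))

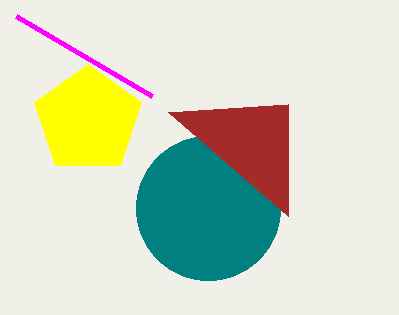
px0_1 = 16, py0_1 = 16, center_x_2 = 88, center_y_2 = 120, radius_2 = 56, center_x_3 = 208, center_y_3 = 208, radius_3 = 72, px0_4 = 288, py0_4 = 216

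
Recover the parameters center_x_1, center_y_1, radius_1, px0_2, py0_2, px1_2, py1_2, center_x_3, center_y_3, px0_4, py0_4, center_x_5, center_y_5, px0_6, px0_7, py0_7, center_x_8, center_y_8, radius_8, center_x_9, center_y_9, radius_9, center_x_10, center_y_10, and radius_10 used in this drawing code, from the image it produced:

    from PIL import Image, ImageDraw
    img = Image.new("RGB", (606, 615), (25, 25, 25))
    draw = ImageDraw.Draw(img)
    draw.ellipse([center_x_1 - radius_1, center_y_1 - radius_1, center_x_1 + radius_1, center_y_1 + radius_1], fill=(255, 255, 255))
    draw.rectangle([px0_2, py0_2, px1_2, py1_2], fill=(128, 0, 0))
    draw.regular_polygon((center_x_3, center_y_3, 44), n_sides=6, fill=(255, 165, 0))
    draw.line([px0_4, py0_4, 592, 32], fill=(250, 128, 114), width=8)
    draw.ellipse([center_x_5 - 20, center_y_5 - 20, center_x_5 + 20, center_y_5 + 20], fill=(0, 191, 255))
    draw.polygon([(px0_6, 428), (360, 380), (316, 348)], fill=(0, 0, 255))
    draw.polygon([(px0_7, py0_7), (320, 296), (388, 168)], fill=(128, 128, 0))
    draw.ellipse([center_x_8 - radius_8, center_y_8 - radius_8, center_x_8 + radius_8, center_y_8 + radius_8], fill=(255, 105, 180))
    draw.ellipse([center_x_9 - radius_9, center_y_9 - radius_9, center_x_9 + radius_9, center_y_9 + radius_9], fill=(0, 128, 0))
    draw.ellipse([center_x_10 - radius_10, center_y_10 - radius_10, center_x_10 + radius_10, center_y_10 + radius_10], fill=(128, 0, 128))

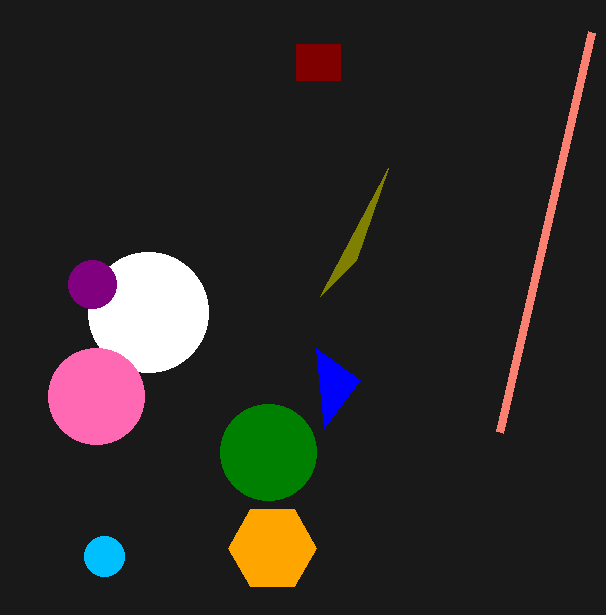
center_x_1 = 148; center_y_1 = 312; radius_1 = 60; px0_2 = 296; py0_2 = 44; px1_2 = 340; py1_2 = 80; center_x_3 = 272; center_y_3 = 548; px0_4 = 500; py0_4 = 432; center_x_5 = 104; center_y_5 = 556; px0_6 = 324; px0_7 = 356; py0_7 = 260; center_x_8 = 96; center_y_8 = 396; radius_8 = 48; center_x_9 = 268; center_y_9 = 452; radius_9 = 48; center_x_10 = 92; center_y_10 = 284; radius_10 = 24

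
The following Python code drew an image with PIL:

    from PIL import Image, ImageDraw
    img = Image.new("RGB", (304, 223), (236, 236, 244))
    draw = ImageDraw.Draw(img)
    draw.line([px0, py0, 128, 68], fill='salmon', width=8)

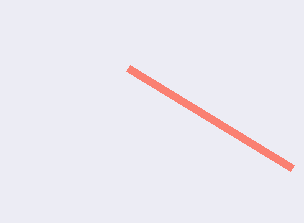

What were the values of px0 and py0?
px0 = 292; py0 = 168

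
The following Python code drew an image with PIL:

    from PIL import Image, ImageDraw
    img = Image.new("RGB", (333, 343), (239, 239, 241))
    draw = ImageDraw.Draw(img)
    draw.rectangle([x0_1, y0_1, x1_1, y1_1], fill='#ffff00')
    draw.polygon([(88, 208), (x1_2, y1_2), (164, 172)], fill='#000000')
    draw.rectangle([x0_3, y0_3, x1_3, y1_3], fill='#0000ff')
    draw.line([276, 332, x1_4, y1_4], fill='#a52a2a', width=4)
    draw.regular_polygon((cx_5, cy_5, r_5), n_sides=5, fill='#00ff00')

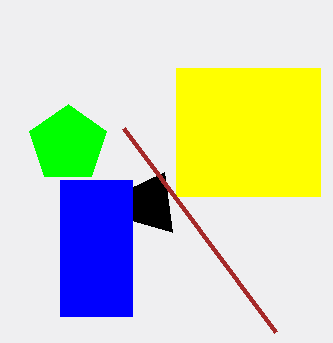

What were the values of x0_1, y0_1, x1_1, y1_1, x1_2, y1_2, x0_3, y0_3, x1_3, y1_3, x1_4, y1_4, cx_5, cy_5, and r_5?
x0_1 = 176, y0_1 = 68, x1_1 = 320, y1_1 = 196, x1_2 = 172, y1_2 = 232, x0_3 = 60, y0_3 = 180, x1_3 = 132, y1_3 = 316, x1_4 = 124, y1_4 = 128, cx_5 = 68, cy_5 = 144, r_5 = 40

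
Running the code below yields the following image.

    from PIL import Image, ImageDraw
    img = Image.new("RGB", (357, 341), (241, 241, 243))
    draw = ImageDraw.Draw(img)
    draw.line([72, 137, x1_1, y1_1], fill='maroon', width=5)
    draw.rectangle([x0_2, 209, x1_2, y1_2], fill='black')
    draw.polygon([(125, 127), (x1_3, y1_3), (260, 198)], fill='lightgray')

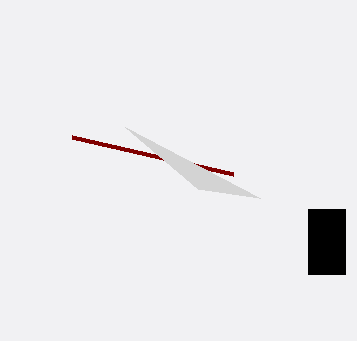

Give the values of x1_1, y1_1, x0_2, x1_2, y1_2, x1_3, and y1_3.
x1_1 = 233; y1_1 = 174; x0_2 = 308; x1_2 = 345; y1_2 = 274; x1_3 = 198; y1_3 = 189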